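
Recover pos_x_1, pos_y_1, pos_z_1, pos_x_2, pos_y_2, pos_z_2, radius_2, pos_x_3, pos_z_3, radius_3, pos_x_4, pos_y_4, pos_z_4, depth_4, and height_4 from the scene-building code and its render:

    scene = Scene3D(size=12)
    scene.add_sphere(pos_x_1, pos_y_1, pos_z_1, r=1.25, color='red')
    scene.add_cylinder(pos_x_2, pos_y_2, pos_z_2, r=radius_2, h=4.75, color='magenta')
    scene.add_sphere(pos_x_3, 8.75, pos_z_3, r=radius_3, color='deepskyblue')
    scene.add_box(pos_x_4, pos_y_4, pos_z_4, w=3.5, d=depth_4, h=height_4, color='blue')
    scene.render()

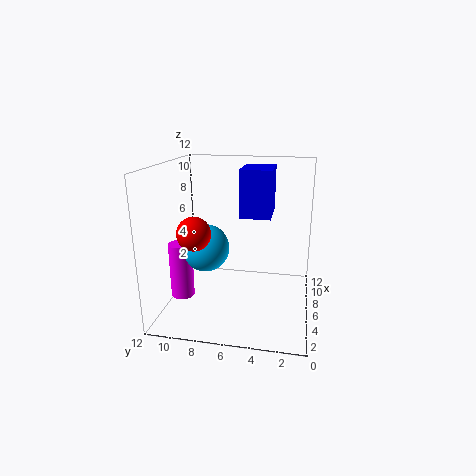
pos_x_1 = 2.25
pos_y_1 = 8.5
pos_z_1 = 7.5
pos_x_2 = 5
pos_y_2 = 10.75
pos_z_2 = 0.75
radius_2 = 1
pos_x_3 = 5.75
pos_z_3 = 5
radius_3 = 2
pos_x_4 = 5
pos_y_4 = 3.25
pos_z_4 = 8
depth_4 = 2.5
height_4 = 3.75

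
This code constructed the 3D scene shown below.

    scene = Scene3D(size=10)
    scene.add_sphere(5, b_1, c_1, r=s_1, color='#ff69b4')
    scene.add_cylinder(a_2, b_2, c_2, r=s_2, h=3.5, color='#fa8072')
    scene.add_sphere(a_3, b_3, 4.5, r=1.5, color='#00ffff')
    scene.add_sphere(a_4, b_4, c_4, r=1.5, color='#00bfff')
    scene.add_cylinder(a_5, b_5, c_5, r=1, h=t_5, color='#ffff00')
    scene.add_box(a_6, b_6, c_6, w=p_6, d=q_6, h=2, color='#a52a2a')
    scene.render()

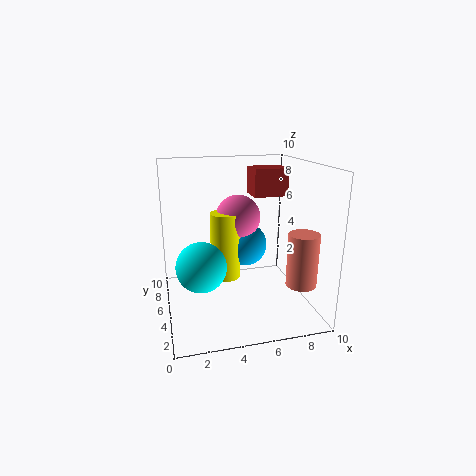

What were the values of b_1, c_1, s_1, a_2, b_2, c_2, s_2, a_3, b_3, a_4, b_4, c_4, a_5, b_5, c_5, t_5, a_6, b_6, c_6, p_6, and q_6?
b_1 = 5, c_1 = 6.5, s_1 = 1.5, a_2 = 8.5, b_2 = 2, c_2 = 2.5, s_2 = 1, a_3 = 2, b_3 = 2, a_4 = 5.5, b_4 = 5, c_4 = 4.5, a_5 = 4, b_5 = 4.5, c_5 = 2.5, t_5 = 4.5, a_6 = 6.5, b_6 = 6, c_6 = 7.5, p_6 = 2.5, q_6 = 2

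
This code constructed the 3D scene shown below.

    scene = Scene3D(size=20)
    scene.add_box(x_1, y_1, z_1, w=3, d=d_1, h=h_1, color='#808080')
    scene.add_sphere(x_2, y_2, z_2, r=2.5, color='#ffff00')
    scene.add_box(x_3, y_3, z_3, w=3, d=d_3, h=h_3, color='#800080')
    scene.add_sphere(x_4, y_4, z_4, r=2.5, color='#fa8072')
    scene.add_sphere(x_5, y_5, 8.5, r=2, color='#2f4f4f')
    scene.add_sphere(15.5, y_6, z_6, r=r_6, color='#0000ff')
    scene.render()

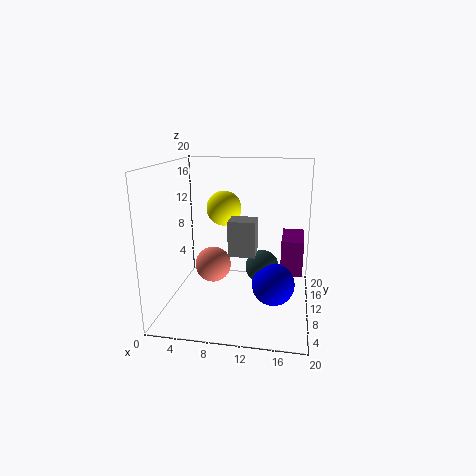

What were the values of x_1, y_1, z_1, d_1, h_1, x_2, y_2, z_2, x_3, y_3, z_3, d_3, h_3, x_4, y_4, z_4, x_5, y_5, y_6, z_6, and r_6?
x_1 = 10.5; y_1 = 1; z_1 = 11; d_1 = 2.5; h_1 = 4; x_2 = 7.5; y_2 = 12.5; z_2 = 13.5; x_3 = 16; y_3 = 9.5; z_3 = 5; d_3 = 6; h_3 = 5; x_4 = 6.5; y_4 = 9.5; z_4 = 6; x_5 = 14; y_5 = 4.5; y_6 = 3; z_6 = 7; r_6 = 2.5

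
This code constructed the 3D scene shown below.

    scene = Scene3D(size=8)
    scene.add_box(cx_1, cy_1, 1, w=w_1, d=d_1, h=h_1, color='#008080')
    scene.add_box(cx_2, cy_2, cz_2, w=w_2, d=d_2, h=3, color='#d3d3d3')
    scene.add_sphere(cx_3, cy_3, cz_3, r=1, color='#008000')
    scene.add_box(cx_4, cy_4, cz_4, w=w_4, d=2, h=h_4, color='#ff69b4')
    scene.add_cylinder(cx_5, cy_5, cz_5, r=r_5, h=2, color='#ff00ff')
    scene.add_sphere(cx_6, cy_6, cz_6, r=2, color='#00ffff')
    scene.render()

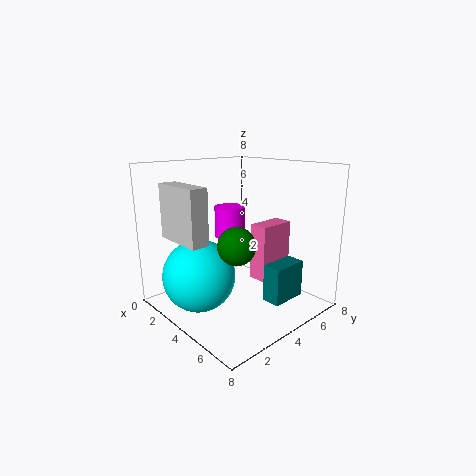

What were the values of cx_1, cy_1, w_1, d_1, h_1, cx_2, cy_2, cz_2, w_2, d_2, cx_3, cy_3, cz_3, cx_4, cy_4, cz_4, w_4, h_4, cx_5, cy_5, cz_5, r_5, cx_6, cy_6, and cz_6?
cx_1 = 6
cy_1 = 4
w_1 = 1
d_1 = 2
h_1 = 2
cx_2 = 1
cy_2 = 1
cz_2 = 4
w_2 = 3
d_2 = 1
cx_3 = 5
cy_3 = 3
cz_3 = 4
cx_4 = 5
cy_4 = 4
cz_4 = 2
w_4 = 1
h_4 = 3
cx_5 = 1
cy_5 = 6
cz_5 = 3
r_5 = 1
cx_6 = 3
cy_6 = 2
cz_6 = 2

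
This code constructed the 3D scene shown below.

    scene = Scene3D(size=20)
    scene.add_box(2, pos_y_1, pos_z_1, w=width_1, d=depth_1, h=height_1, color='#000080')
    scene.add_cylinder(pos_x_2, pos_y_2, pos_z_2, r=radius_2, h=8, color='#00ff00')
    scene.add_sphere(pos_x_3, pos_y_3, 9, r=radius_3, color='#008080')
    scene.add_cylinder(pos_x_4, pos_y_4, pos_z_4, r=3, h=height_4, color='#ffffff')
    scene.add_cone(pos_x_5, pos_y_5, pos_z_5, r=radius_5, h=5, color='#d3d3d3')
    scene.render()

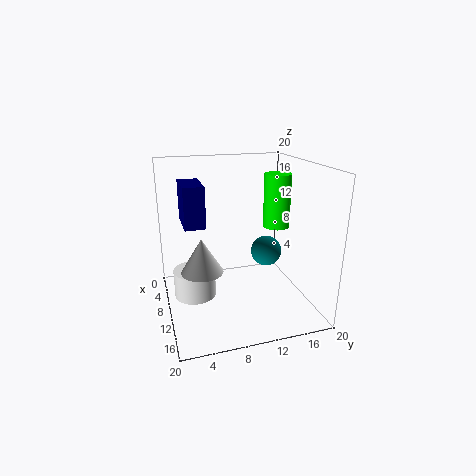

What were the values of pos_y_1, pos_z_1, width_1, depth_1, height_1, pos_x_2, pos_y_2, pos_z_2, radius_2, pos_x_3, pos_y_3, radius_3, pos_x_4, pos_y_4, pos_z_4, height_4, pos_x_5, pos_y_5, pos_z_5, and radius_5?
pos_y_1 = 3, pos_z_1 = 11, width_1 = 6, depth_1 = 3, height_1 = 6, pos_x_2 = 7, pos_y_2 = 17, pos_z_2 = 10, radius_2 = 2, pos_x_3 = 13, pos_y_3 = 13, radius_3 = 2, pos_x_4 = 8, pos_y_4 = 4, pos_z_4 = 1, height_4 = 4, pos_x_5 = 9, pos_y_5 = 5, pos_z_5 = 5, radius_5 = 3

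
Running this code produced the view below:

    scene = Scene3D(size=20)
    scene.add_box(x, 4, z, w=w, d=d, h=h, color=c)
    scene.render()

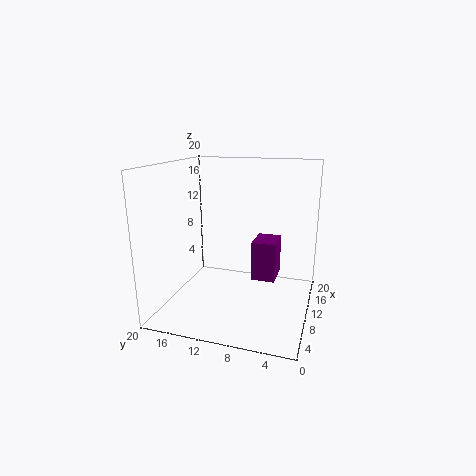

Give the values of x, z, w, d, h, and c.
x = 6; z = 6; w = 4; d = 3; h = 5; c = 'purple'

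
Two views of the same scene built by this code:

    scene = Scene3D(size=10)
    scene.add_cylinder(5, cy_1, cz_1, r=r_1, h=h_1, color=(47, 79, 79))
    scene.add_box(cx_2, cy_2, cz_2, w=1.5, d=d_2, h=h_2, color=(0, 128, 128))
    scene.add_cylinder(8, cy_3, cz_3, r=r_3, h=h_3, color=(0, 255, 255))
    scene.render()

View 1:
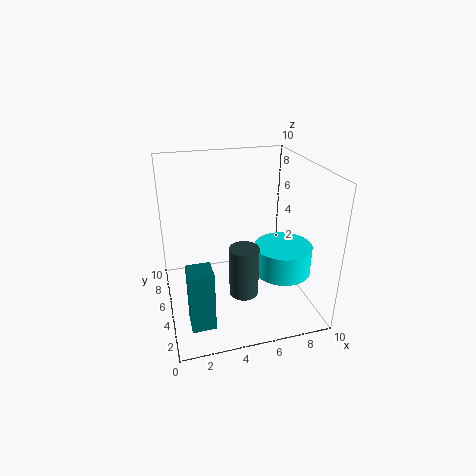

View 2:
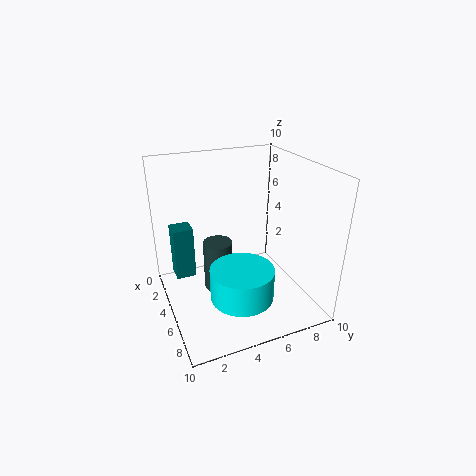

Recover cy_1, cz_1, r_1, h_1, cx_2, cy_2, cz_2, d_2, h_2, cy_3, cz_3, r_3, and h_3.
cy_1 = 3.5
cz_1 = 1.5
r_1 = 1
h_1 = 3.5
cx_2 = 1
cy_2 = 1
cz_2 = 1
d_2 = 1.5
h_2 = 4
cy_3 = 4
cz_3 = 2.5
r_3 = 2
h_3 = 2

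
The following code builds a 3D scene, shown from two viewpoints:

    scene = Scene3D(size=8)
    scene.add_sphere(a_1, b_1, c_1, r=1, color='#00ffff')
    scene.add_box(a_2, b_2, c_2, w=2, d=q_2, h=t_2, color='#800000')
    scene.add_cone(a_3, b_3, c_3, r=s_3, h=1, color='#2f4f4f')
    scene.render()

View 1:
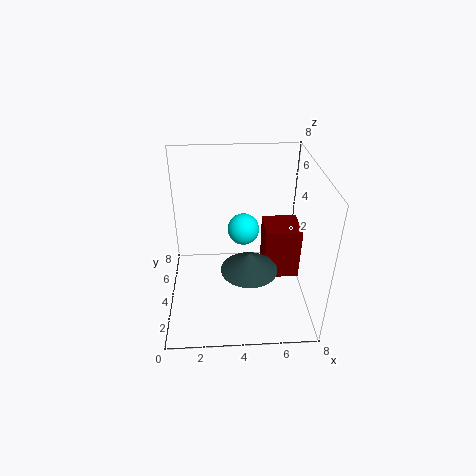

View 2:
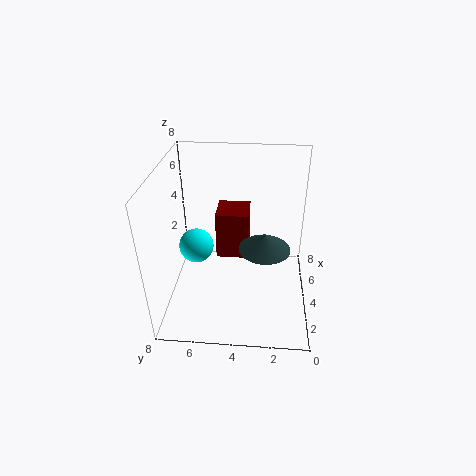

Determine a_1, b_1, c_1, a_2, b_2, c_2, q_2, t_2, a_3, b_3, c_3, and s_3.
a_1 = 4.5
b_1 = 6.5
c_1 = 3
a_2 = 5.5
b_2 = 3.5
c_2 = 1.5
q_2 = 2
t_2 = 3
a_3 = 4.5
b_3 = 2.5
c_3 = 3
s_3 = 1.5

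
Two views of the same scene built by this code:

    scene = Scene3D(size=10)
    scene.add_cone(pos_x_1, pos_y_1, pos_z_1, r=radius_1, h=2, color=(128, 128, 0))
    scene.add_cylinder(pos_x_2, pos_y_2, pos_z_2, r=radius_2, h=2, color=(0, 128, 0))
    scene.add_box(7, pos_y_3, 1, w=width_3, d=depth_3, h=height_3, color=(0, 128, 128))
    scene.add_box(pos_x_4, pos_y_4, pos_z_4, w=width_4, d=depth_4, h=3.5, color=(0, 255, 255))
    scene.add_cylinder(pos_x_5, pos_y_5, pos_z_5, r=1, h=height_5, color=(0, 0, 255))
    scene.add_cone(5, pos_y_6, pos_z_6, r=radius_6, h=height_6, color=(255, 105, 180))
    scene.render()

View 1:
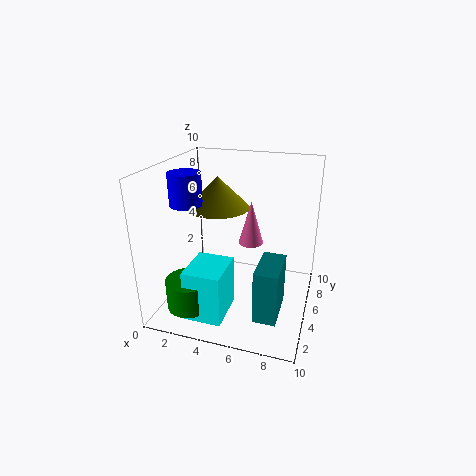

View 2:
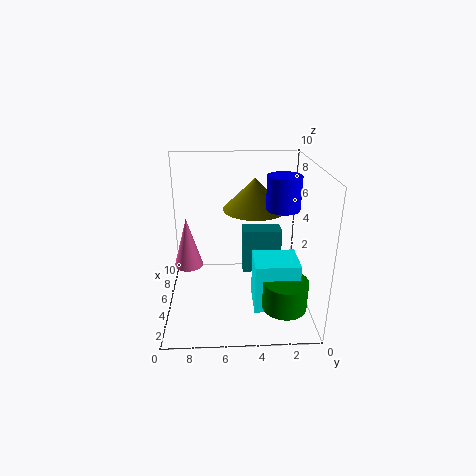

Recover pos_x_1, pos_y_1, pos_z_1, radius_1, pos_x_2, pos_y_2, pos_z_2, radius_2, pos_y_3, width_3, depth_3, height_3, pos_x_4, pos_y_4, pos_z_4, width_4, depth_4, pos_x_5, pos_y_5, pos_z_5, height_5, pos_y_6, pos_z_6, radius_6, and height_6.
pos_x_1 = 4
pos_y_1 = 4
pos_z_1 = 7.5
radius_1 = 2
pos_x_2 = 2.5
pos_y_2 = 2
pos_z_2 = 1
radius_2 = 1.5
pos_y_3 = 1.5
width_3 = 1.5
depth_3 = 3
height_3 = 3.5
pos_x_4 = 2.5
pos_y_4 = 1
pos_z_4 = 0.5
width_4 = 2.5
depth_4 = 3
pos_x_5 = 2.5
pos_y_5 = 2.5
pos_z_5 = 8
height_5 = 2
pos_y_6 = 8.5
pos_z_6 = 3
radius_6 = 1
height_6 = 3.5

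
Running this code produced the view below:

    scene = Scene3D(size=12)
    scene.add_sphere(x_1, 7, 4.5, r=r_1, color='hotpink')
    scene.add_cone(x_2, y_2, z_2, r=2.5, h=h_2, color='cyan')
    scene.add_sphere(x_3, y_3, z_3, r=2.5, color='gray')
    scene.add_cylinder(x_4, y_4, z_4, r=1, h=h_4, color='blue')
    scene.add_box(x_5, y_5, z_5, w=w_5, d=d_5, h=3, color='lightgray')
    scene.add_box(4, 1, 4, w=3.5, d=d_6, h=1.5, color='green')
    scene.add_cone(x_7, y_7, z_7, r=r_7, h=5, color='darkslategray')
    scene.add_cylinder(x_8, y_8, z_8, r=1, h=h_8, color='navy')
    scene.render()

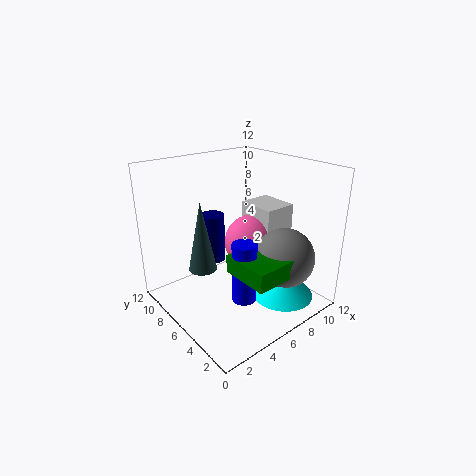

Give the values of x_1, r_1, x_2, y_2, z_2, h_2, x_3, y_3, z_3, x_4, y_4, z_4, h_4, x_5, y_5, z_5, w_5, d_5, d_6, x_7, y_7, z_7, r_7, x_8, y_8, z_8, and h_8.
x_1 = 8.5; r_1 = 2.5; x_2 = 8; y_2 = 2.5; z_2 = 1.5; h_2 = 2.5; x_3 = 8.5; y_3 = 3; z_3 = 4.5; x_4 = 5; y_4 = 4; z_4 = 1.5; h_4 = 5; x_5 = 8.5; y_5 = 5; z_5 = 5; w_5 = 3; d_5 = 3.5; d_6 = 4; x_7 = 1.5; y_7 = 4.5; z_7 = 5.5; r_7 = 1; x_8 = 4.5; y_8 = 7.5; z_8 = 4; h_8 = 4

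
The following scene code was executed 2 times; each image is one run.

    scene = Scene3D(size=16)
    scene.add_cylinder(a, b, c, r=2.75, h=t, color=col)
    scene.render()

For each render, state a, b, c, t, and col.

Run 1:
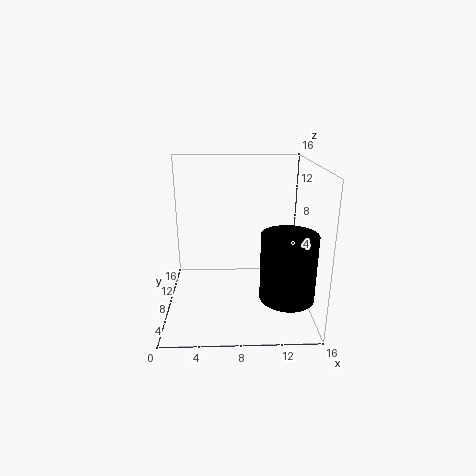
a = 12.75, b = 3, c = 3.5, t = 6.75, col = 'black'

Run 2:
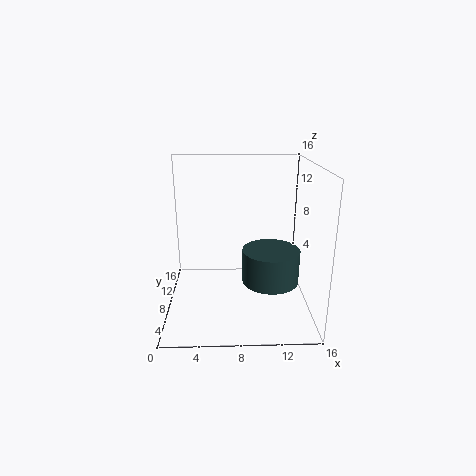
a = 11, b = 3, c = 5.5, t = 3.25, col = 'darkslategray'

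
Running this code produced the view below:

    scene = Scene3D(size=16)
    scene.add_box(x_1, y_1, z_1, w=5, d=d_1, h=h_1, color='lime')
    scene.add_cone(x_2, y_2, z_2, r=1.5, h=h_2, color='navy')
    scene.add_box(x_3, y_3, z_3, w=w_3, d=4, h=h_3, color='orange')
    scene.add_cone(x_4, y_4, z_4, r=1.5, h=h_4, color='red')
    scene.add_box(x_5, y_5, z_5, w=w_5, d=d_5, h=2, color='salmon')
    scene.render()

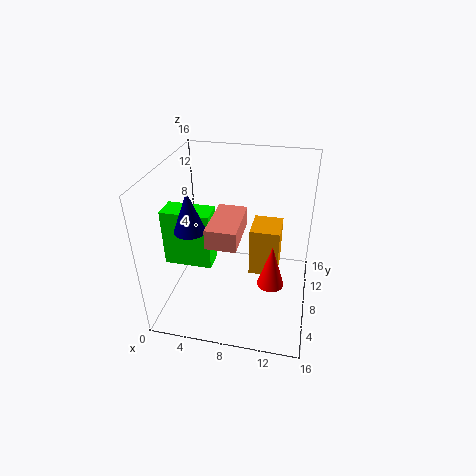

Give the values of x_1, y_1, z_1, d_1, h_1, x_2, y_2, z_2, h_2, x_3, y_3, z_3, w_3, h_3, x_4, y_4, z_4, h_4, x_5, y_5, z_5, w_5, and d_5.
x_1 = 1
y_1 = 4
z_1 = 6.5
d_1 = 2.5
h_1 = 6
x_2 = 4.5
y_2 = 3
z_2 = 11.5
h_2 = 4
x_3 = 9
y_3 = 9.5
z_3 = 2
w_3 = 3.5
h_3 = 6
x_4 = 12
y_4 = 7
z_4 = 3
h_4 = 5
x_5 = 6
y_5 = 2.5
z_5 = 10
w_5 = 3
d_5 = 5.5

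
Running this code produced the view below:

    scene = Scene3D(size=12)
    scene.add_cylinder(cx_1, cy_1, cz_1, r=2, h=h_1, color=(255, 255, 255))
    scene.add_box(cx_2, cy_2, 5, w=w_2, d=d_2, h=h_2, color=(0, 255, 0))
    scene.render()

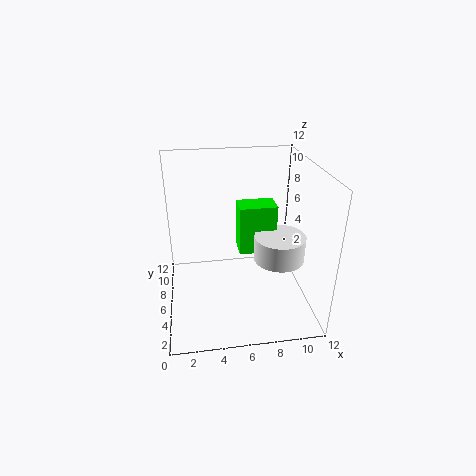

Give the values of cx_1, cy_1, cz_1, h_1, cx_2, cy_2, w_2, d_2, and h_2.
cx_1 = 9, cy_1 = 4, cz_1 = 5, h_1 = 2, cx_2 = 6, cy_2 = 5, w_2 = 3, d_2 = 2, h_2 = 4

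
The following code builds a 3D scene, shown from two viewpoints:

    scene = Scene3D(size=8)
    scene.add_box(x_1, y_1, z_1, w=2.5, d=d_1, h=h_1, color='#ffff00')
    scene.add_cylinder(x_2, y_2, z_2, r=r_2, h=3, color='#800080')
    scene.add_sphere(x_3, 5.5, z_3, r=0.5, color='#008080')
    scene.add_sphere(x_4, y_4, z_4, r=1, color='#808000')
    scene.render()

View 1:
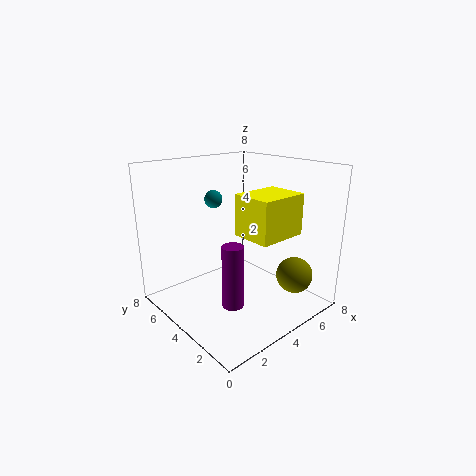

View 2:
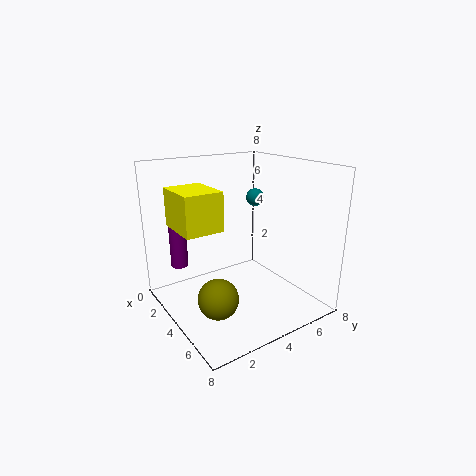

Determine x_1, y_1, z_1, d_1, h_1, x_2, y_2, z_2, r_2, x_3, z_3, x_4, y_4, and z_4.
x_1 = 2.5, y_1 = 0.5, z_1 = 5, d_1 = 2, h_1 = 2, x_2 = 1.5, y_2 = 1.5, z_2 = 2, r_2 = 0.5, x_3 = 3.5, z_3 = 6, x_4 = 6, y_4 = 1.5, z_4 = 2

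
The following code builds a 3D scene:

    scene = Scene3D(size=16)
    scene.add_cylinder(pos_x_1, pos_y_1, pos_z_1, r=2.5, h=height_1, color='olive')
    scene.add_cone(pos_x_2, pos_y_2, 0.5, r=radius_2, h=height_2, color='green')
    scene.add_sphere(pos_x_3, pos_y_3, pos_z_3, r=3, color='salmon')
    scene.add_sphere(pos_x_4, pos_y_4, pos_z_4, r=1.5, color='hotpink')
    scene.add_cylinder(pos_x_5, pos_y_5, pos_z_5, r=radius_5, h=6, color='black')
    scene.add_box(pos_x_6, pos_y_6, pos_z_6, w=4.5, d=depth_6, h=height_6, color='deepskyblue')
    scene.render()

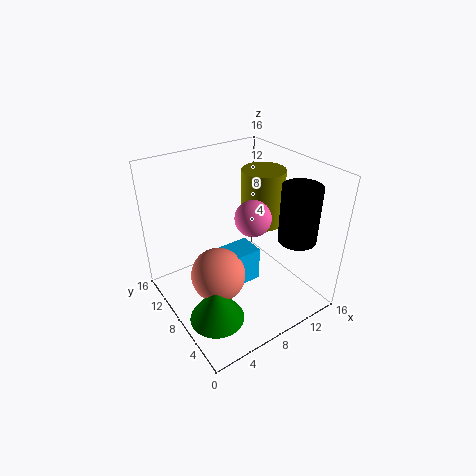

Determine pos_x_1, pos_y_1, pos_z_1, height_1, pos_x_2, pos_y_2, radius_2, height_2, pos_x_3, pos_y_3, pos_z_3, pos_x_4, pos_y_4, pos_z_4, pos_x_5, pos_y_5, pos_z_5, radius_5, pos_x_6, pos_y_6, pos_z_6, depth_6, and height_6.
pos_x_1 = 12.5
pos_y_1 = 9.5
pos_z_1 = 8
height_1 = 6.5
pos_x_2 = 3.5
pos_y_2 = 5.5
radius_2 = 3
height_2 = 4.5
pos_x_3 = 5
pos_y_3 = 7.5
pos_z_3 = 4.5
pos_x_4 = 5
pos_y_4 = 1.5
pos_z_4 = 14.5
pos_x_5 = 12
pos_y_5 = 3
pos_z_5 = 9
radius_5 = 2
pos_x_6 = 5.5
pos_y_6 = 6.5
pos_z_6 = 2.5
depth_6 = 3
height_6 = 4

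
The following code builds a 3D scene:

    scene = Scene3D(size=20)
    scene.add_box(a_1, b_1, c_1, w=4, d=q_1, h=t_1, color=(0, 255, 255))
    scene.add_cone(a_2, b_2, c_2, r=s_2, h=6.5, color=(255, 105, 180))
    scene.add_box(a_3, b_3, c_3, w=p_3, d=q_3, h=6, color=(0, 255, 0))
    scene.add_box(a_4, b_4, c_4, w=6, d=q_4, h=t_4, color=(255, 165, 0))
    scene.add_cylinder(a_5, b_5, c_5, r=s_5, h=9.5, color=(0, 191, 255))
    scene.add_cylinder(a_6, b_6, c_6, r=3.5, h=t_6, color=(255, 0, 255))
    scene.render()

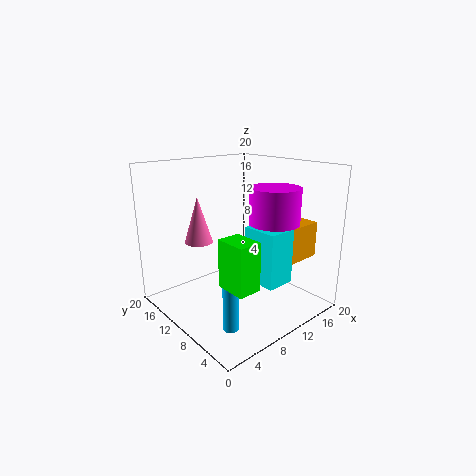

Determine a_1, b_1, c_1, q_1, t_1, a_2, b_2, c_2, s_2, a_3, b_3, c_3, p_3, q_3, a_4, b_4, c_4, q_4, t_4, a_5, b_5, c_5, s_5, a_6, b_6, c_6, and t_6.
a_1 = 10; b_1 = 3.5; c_1 = 4.5; q_1 = 5; t_1 = 7.5; a_2 = 6.5; b_2 = 14.5; c_2 = 9; s_2 = 2; a_3 = 3.5; b_3 = 2; c_3 = 6.5; p_3 = 3; q_3 = 4; a_4 = 13; b_4 = 3.5; c_4 = 7; q_4 = 4; t_4 = 5; a_5 = 4.5; b_5 = 5; c_5 = 0.5; s_5 = 1; a_6 = 14; b_6 = 7; c_6 = 7.5; t_6 = 9.5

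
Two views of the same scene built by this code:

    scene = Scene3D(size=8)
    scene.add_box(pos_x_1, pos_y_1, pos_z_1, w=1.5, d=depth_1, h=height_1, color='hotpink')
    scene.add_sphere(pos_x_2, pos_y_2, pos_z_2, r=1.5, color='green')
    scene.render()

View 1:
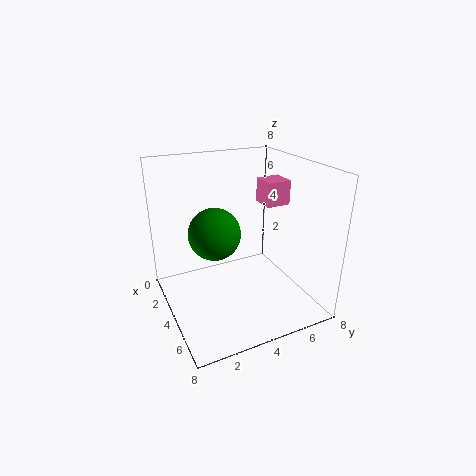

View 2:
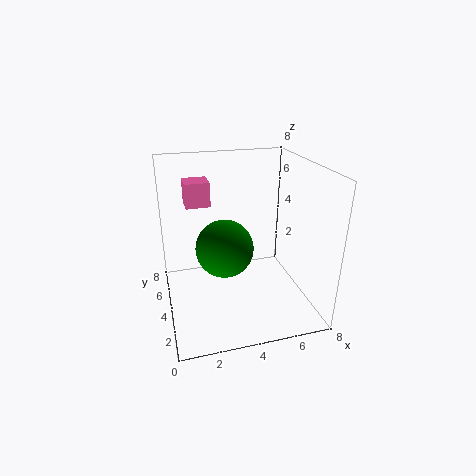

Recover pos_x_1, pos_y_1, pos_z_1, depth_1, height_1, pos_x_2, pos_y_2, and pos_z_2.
pos_x_1 = 1.5
pos_y_1 = 6.5
pos_z_1 = 5
depth_1 = 1.5
height_1 = 1.5
pos_x_2 = 3
pos_y_2 = 3
pos_z_2 = 4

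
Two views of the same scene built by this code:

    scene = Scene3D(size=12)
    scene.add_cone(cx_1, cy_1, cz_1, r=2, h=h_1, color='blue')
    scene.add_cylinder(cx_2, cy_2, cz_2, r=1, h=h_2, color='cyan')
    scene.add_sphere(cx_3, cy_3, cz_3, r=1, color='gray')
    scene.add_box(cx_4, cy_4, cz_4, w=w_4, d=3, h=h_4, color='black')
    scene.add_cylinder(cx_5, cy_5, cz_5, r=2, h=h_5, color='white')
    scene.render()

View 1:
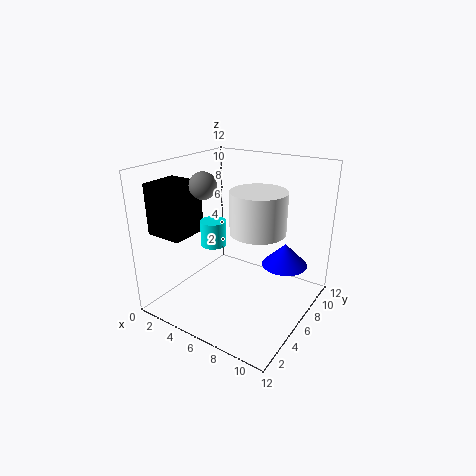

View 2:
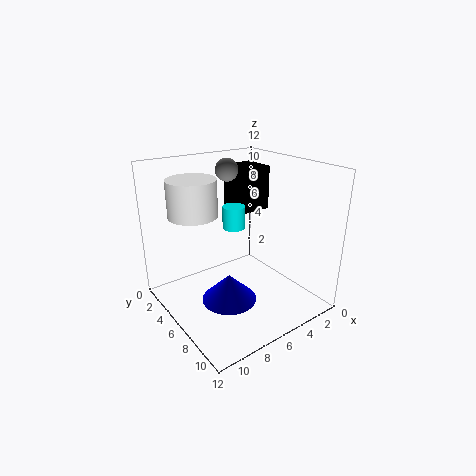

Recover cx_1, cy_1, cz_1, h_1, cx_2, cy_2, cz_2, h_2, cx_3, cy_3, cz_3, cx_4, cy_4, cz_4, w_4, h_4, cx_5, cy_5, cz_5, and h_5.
cx_1 = 9; cy_1 = 9; cz_1 = 3; h_1 = 2; cx_2 = 5; cy_2 = 4; cz_2 = 6; h_2 = 2; cx_3 = 5; cy_3 = 3; cz_3 = 11; cx_4 = 1; cy_4 = 1; cz_4 = 7; w_4 = 3; h_4 = 4; cx_5 = 9; cy_5 = 4; cz_5 = 8; h_5 = 3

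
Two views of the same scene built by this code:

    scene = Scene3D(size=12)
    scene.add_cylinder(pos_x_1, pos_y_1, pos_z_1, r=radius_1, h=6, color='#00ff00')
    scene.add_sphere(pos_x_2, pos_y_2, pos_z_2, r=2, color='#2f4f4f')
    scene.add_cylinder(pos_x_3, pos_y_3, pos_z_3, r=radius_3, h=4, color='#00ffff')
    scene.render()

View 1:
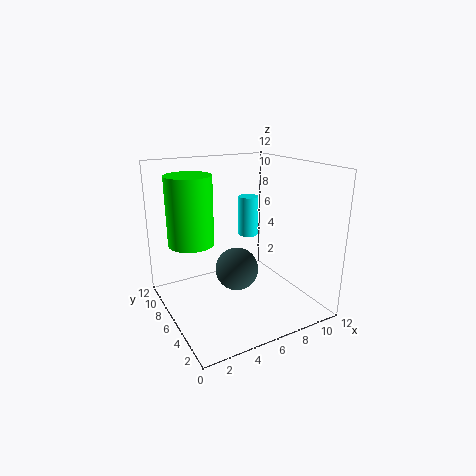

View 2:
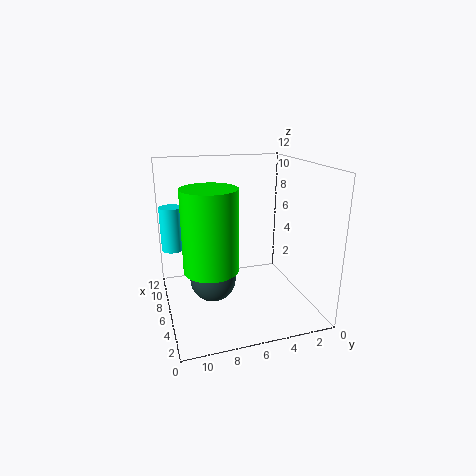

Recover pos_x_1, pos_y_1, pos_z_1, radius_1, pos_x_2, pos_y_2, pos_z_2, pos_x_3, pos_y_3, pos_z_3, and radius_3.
pos_x_1 = 3, pos_y_1 = 9, pos_z_1 = 5, radius_1 = 2, pos_x_2 = 7, pos_y_2 = 8, pos_z_2 = 2, pos_x_3 = 10, pos_y_3 = 11, pos_z_3 = 4, radius_3 = 1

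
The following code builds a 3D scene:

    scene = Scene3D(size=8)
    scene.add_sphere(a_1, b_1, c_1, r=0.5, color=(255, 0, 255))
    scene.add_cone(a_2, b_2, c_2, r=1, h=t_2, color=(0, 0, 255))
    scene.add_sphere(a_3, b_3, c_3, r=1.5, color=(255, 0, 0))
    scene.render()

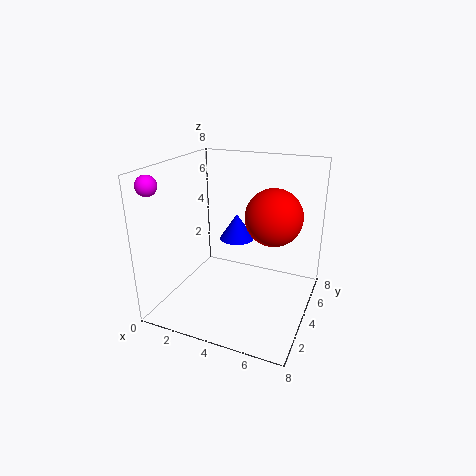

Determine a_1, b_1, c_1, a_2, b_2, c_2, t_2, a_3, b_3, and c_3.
a_1 = 1
b_1 = 0.5
c_1 = 7.5
a_2 = 3.5
b_2 = 5
c_2 = 3.5
t_2 = 1.5
a_3 = 6
b_3 = 4
c_3 = 5.5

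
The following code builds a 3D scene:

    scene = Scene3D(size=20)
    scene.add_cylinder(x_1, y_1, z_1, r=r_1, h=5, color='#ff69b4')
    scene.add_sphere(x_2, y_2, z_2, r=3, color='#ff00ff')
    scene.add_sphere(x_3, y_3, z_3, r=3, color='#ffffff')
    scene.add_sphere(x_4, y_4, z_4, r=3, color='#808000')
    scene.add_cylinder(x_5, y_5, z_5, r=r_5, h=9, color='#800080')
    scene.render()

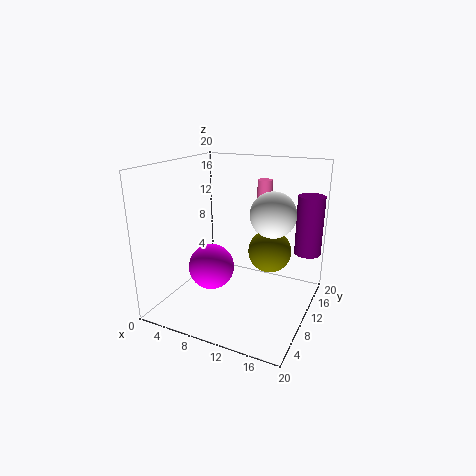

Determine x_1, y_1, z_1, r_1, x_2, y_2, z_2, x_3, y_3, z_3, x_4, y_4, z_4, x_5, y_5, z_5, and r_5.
x_1 = 13, y_1 = 12, z_1 = 13, r_1 = 1, x_2 = 8, y_2 = 6, z_2 = 7, x_3 = 15, y_3 = 10, z_3 = 14, x_4 = 14, y_4 = 12, z_4 = 8, x_5 = 18, y_5 = 18, z_5 = 6, r_5 = 2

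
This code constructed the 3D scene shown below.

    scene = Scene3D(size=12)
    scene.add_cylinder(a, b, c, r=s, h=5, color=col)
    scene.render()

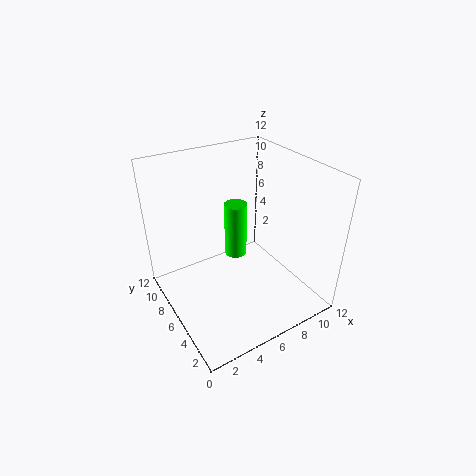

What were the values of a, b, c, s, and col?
a = 7
b = 8
c = 3
s = 1
col = 'lime'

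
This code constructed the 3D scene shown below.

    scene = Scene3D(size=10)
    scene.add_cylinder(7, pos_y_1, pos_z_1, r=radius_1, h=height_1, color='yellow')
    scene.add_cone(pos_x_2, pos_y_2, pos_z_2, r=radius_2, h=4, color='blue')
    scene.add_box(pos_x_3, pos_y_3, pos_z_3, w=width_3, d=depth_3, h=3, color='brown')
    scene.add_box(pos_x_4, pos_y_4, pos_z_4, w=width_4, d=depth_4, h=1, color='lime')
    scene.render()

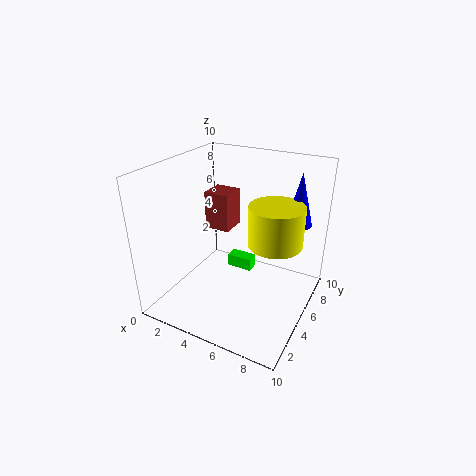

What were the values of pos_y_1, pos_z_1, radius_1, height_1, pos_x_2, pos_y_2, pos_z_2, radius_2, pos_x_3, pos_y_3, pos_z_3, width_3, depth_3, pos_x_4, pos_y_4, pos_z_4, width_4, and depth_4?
pos_y_1 = 7
pos_z_1 = 4
radius_1 = 2
height_1 = 3
pos_x_2 = 8
pos_y_2 = 9
pos_z_2 = 5
radius_2 = 1
pos_x_3 = 1
pos_y_3 = 7
pos_z_3 = 4
width_3 = 2
depth_3 = 2
pos_x_4 = 3
pos_y_4 = 7
pos_z_4 = 1
width_4 = 2
depth_4 = 1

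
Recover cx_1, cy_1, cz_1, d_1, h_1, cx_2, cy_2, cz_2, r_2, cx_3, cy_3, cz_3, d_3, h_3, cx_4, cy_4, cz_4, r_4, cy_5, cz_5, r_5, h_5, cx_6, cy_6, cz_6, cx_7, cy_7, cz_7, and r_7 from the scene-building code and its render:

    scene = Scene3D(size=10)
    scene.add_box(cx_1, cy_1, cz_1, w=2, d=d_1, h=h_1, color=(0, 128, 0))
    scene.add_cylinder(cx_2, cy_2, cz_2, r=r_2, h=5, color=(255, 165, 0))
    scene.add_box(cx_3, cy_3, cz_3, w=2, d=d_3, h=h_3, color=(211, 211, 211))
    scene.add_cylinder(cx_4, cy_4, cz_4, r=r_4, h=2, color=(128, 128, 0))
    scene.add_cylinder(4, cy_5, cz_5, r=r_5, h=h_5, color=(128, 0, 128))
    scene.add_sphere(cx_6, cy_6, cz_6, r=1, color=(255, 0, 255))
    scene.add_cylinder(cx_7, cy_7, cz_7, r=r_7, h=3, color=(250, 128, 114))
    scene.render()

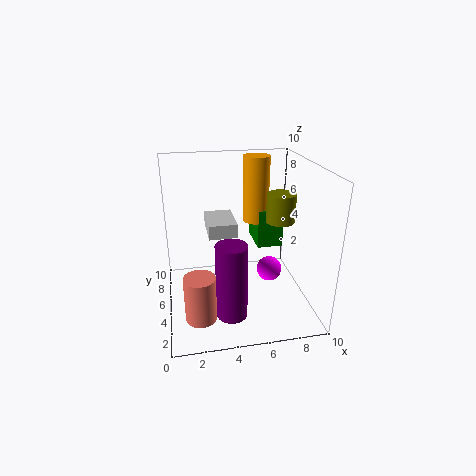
cx_1 = 7; cy_1 = 7; cz_1 = 3; d_1 = 3; h_1 = 3; cx_2 = 7; cy_2 = 8; cz_2 = 5; r_2 = 1; cx_3 = 3; cy_3 = 5; cz_3 = 5; d_3 = 3; h_3 = 1; cx_4 = 8; cy_4 = 5; cz_4 = 6; r_4 = 1; cy_5 = 2; cz_5 = 1; r_5 = 1; h_5 = 5; cx_6 = 8; cy_6 = 7; cz_6 = 1; cx_7 = 2; cy_7 = 2; cz_7 = 1; r_7 = 1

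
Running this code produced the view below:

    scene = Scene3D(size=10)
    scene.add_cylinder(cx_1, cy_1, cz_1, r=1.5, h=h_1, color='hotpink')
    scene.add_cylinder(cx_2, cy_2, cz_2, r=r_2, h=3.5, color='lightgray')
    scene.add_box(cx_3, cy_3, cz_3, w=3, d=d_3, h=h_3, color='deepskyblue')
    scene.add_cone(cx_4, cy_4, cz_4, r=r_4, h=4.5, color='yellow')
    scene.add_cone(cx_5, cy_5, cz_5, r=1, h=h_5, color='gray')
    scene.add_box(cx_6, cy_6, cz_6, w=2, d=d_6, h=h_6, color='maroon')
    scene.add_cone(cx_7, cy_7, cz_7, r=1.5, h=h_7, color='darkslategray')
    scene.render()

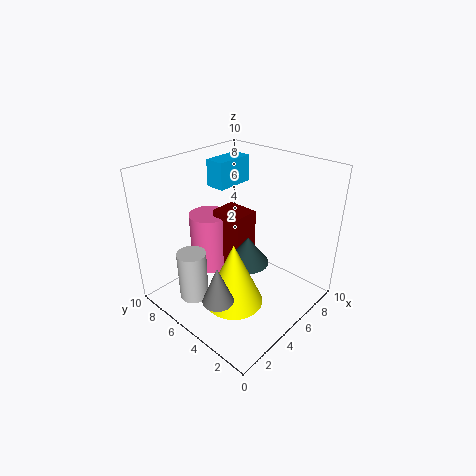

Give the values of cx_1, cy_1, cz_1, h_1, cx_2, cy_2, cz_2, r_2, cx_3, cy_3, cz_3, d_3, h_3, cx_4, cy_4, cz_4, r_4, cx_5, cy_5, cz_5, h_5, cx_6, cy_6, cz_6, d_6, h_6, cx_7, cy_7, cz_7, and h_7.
cx_1 = 5.5, cy_1 = 8.5, cz_1 = 1, h_1 = 4.5, cx_2 = 2, cy_2 = 6.5, cz_2 = 1, r_2 = 1, cx_3 = 6, cy_3 = 7.5, cz_3 = 7.5, d_3 = 1.5, h_3 = 2, cx_4 = 3.5, cy_4 = 4, cz_4 = 1, r_4 = 2, cx_5 = 1.5, cy_5 = 3.5, cz_5 = 2.5, h_5 = 2.5, cx_6 = 5.5, cy_6 = 5.5, cz_6 = 1.5, d_6 = 2.5, h_6 = 4.5, cx_7 = 5.5, cy_7 = 4.5, cz_7 = 3, h_7 = 2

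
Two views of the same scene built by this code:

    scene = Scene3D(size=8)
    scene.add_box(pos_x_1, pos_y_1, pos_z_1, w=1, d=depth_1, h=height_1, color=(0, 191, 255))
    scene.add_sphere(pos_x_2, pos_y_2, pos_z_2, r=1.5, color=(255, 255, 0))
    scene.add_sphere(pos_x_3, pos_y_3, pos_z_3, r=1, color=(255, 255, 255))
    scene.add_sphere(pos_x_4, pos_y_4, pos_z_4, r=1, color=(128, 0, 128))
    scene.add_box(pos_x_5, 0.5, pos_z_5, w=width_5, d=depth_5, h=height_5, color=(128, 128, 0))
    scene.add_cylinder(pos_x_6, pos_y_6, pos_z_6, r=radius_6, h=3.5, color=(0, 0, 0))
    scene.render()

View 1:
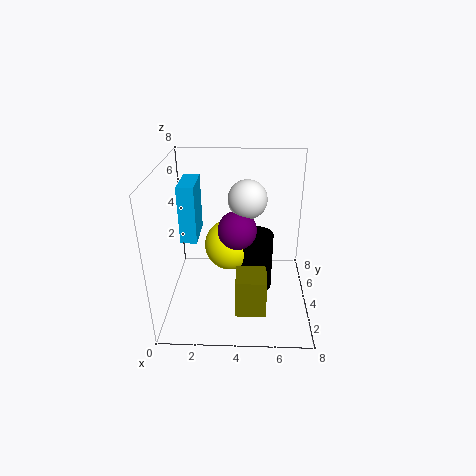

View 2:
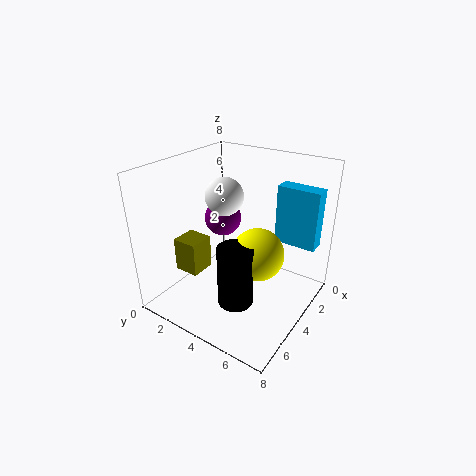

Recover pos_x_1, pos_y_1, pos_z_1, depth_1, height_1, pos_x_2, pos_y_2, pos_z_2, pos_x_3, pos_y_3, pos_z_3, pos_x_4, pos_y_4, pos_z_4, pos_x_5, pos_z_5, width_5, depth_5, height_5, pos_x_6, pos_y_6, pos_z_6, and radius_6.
pos_x_1 = 0.5; pos_y_1 = 5; pos_z_1 = 3; depth_1 = 2.5; height_1 = 3.5; pos_x_2 = 3.5; pos_y_2 = 5; pos_z_2 = 3; pos_x_3 = 4.5; pos_y_3 = 3.5; pos_z_3 = 6.5; pos_x_4 = 4; pos_y_4 = 3; pos_z_4 = 5; pos_x_5 = 4; pos_z_5 = 1.5; width_5 = 1.5; depth_5 = 1.5; height_5 = 2; pos_x_6 = 5; pos_y_6 = 4.5; pos_z_6 = 0.5; radius_6 = 1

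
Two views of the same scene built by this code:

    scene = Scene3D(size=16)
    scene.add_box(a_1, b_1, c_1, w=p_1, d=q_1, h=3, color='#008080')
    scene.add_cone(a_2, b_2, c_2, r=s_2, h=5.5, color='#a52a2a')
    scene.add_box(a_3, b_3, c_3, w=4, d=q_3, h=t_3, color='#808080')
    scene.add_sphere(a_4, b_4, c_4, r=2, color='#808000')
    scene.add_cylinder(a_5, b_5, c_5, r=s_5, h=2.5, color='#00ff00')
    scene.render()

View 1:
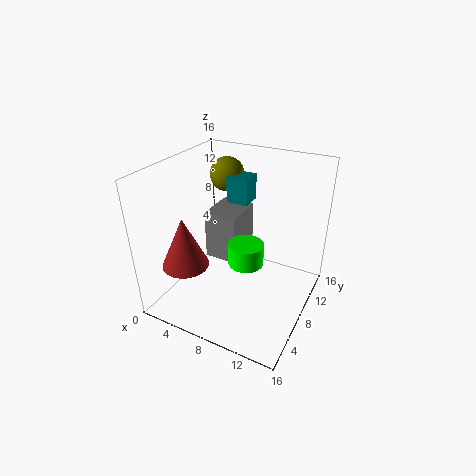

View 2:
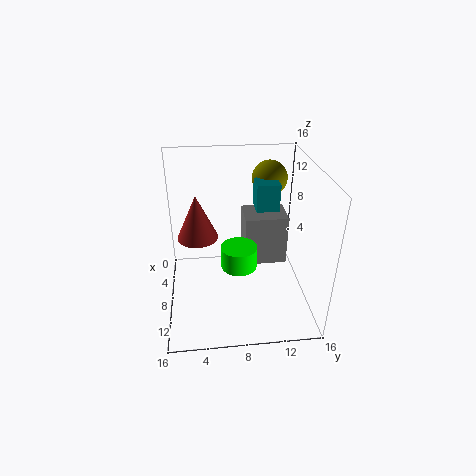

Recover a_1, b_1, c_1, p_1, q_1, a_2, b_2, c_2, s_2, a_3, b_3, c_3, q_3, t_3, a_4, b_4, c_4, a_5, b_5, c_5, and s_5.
a_1 = 5.5; b_1 = 10; c_1 = 11; p_1 = 2.5; q_1 = 2.5; a_2 = 4; b_2 = 3.5; c_2 = 6; s_2 = 2.5; a_3 = 3; b_3 = 9; c_3 = 3.5; q_3 = 5; t_3 = 6; a_4 = 4.5; b_4 = 12; c_4 = 13.5; a_5 = 9; b_5 = 8; c_5 = 5; s_5 = 2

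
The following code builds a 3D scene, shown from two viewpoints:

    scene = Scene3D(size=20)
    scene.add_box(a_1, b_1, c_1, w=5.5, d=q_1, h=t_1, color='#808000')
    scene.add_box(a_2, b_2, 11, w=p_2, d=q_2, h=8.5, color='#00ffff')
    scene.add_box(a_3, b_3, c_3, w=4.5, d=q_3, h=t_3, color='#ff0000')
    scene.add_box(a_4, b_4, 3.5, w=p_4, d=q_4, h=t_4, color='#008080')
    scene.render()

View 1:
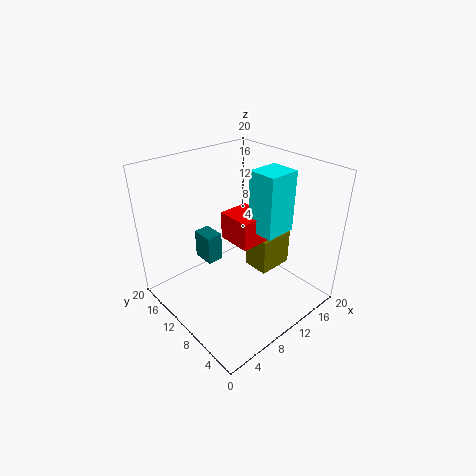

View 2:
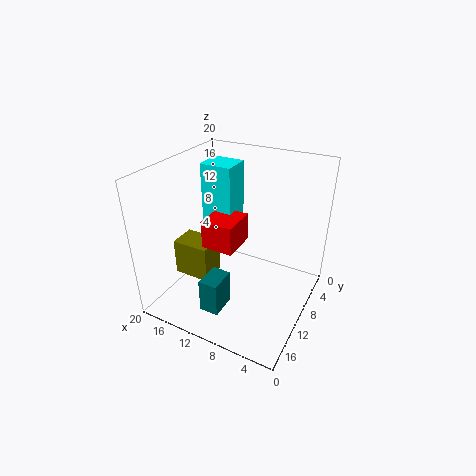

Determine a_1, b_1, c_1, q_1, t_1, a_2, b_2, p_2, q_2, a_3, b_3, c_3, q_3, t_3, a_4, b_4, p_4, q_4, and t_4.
a_1 = 14, b_1 = 8.5, c_1 = 2.5, q_1 = 4, t_1 = 5.5, a_2 = 11.5, b_2 = 5.5, p_2 = 4.5, q_2 = 4, a_3 = 9.5, b_3 = 8, c_3 = 9, q_3 = 5, t_3 = 4, a_4 = 8.5, b_4 = 15, p_4 = 2.5, q_4 = 3.5, t_4 = 4.5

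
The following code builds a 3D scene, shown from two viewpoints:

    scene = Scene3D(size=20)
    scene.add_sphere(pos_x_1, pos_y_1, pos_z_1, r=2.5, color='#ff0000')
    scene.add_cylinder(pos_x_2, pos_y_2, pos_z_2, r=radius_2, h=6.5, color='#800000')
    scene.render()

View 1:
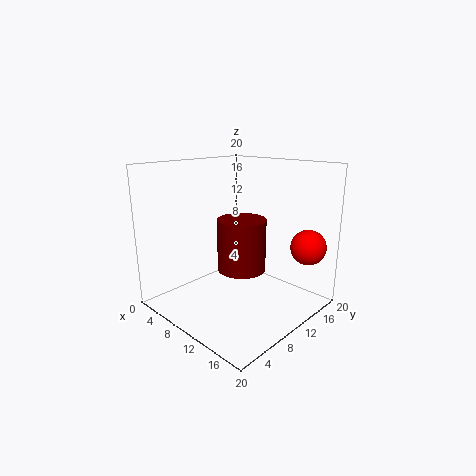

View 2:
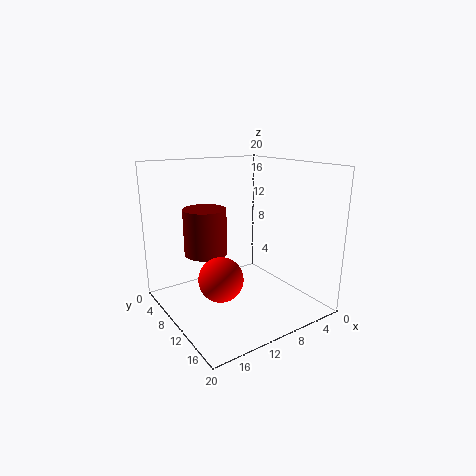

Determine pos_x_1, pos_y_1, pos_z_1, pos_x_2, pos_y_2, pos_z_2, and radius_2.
pos_x_1 = 17; pos_y_1 = 17; pos_z_1 = 8.5; pos_x_2 = 13.5; pos_y_2 = 7; pos_z_2 = 7.5; radius_2 = 3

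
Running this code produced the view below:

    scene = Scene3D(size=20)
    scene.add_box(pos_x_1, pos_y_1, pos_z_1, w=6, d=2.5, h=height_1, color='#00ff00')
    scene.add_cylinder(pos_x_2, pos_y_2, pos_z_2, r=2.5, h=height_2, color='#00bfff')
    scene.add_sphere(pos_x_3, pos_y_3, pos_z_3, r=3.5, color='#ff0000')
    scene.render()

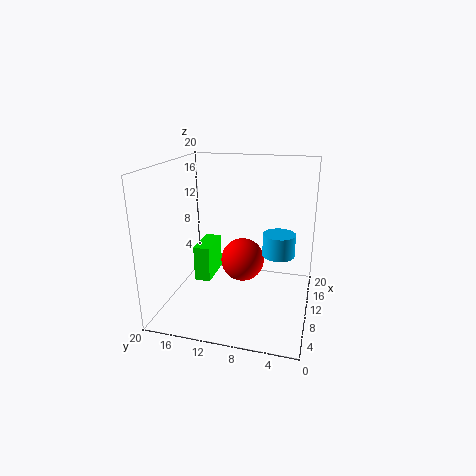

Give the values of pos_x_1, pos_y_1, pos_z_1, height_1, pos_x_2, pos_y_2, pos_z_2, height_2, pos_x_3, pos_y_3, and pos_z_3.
pos_x_1 = 11.5
pos_y_1 = 15
pos_z_1 = 1.5
height_1 = 5.5
pos_x_2 = 15.5
pos_y_2 = 5
pos_z_2 = 5.5
height_2 = 3.5
pos_x_3 = 16.5
pos_y_3 = 11
pos_z_3 = 3.5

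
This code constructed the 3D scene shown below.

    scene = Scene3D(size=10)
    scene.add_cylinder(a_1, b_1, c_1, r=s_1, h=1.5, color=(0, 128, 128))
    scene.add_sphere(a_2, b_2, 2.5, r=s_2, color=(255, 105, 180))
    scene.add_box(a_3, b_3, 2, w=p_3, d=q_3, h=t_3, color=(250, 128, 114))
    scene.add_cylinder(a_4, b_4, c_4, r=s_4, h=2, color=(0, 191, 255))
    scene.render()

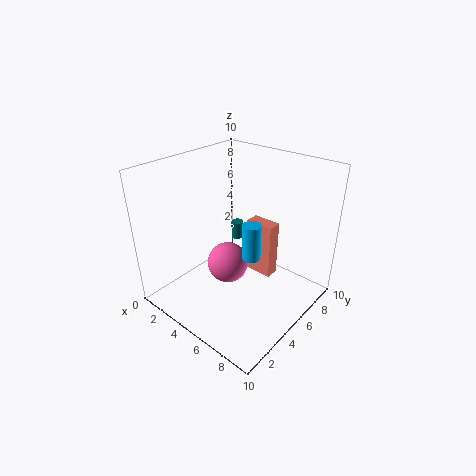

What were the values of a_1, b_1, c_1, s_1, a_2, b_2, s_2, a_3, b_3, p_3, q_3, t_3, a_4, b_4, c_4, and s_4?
a_1 = 1.5; b_1 = 9; c_1 = 2; s_1 = 0.5; a_2 = 4; b_2 = 5; s_2 = 1.5; a_3 = 5; b_3 = 6; p_3 = 2; q_3 = 1; t_3 = 4; a_4 = 8.5; b_4 = 2; c_4 = 6.5; s_4 = 0.5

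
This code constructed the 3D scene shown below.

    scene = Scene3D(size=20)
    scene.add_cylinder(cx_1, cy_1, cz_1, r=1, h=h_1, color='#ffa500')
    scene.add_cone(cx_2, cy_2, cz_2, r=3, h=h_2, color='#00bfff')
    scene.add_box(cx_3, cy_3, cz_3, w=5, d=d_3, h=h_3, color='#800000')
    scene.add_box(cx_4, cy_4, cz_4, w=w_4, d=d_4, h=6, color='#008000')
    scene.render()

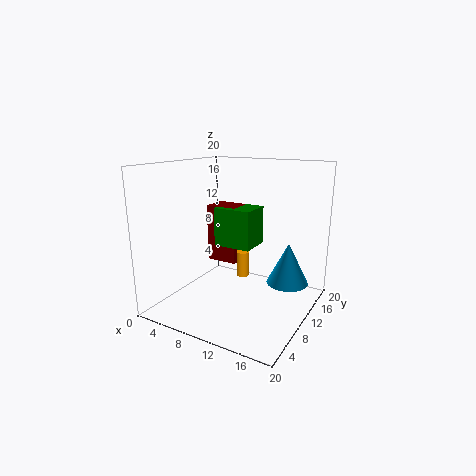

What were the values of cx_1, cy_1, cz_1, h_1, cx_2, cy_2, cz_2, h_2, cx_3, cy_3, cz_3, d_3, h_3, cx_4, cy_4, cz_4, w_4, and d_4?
cx_1 = 8, cy_1 = 15, cz_1 = 2, h_1 = 4, cx_2 = 16, cy_2 = 14, cz_2 = 3, h_2 = 6, cx_3 = 2, cy_3 = 14, cz_3 = 4, d_3 = 4, h_3 = 9, cx_4 = 4, cy_4 = 13, cz_4 = 7, w_4 = 6, d_4 = 5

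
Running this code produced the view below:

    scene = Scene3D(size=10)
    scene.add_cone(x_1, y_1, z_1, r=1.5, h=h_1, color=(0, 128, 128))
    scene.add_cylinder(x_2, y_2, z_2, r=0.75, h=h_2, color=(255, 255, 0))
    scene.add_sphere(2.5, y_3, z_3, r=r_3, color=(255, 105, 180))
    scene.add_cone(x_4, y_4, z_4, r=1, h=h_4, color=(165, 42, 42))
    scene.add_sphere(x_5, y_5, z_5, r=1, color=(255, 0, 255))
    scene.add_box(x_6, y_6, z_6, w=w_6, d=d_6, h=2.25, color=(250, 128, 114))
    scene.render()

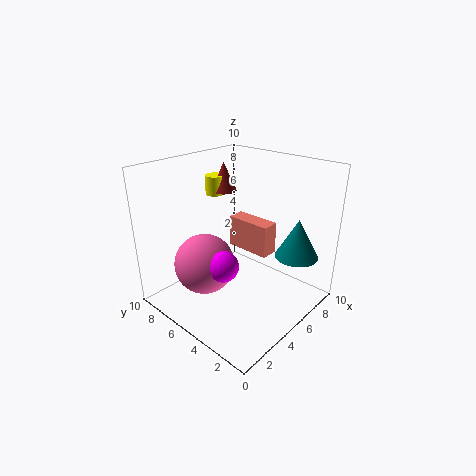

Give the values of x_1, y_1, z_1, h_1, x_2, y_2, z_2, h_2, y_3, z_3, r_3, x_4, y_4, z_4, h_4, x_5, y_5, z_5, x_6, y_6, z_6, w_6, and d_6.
x_1 = 7.5; y_1 = 1.75; z_1 = 3.75; h_1 = 2.75; x_2 = 7; y_2 = 9.25; z_2 = 6.75; h_2 = 1.5; y_3 = 5.75; z_3 = 3.75; r_3 = 2; x_4 = 7.5; y_4 = 8.75; z_4 = 7; h_4 = 2.25; x_5 = 2.5; y_5 = 4; z_5 = 4.25; x_6 = 5.75; y_6 = 3.25; z_6 = 3.75; w_6 = 1.25; d_6 = 3.25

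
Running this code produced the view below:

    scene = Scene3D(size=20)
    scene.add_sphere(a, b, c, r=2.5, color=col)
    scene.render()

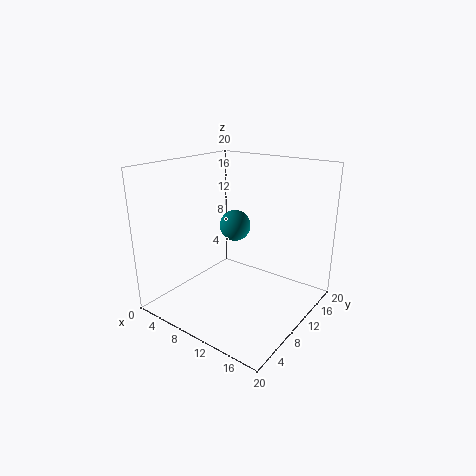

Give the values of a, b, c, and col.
a = 5
b = 16
c = 9
col = 'teal'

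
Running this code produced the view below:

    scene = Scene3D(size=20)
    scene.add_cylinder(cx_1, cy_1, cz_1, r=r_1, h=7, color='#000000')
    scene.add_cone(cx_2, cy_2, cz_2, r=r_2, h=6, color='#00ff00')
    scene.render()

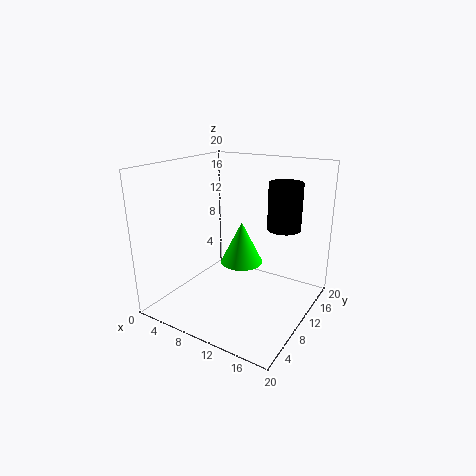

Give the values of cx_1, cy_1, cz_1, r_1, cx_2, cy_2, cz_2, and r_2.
cx_1 = 14, cy_1 = 16.5, cz_1 = 10, r_1 = 2.5, cx_2 = 10, cy_2 = 11, cz_2 = 6, r_2 = 3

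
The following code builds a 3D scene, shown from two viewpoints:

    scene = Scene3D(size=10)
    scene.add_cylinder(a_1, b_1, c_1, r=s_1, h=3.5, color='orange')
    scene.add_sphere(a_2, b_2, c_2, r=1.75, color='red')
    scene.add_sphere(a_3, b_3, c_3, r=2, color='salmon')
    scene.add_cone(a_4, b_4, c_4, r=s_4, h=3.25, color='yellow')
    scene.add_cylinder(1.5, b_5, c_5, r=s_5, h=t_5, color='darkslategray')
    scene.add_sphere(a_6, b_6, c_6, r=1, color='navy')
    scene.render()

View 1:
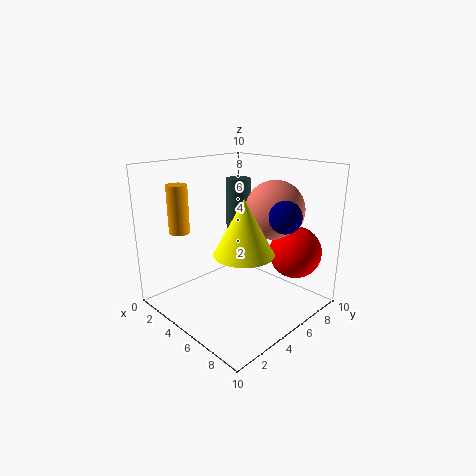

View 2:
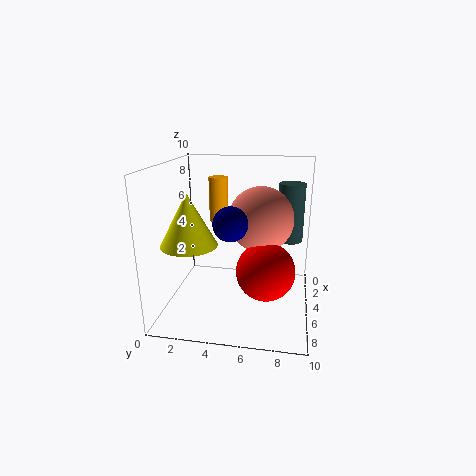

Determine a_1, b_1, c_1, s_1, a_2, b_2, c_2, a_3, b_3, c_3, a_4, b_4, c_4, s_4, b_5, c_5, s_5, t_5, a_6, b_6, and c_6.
a_1 = 1.25
b_1 = 2.75
c_1 = 5
s_1 = 0.75
a_2 = 8.25
b_2 = 7.25
c_2 = 4.25
a_3 = 6.75
b_3 = 6.75
c_3 = 7
a_4 = 8
b_4 = 2.5
c_4 = 5.5
s_4 = 1.75
b_5 = 8.5
c_5 = 3.75
s_5 = 1
t_5 = 4.5
a_6 = 8.75
b_6 = 5.25
c_6 = 7.25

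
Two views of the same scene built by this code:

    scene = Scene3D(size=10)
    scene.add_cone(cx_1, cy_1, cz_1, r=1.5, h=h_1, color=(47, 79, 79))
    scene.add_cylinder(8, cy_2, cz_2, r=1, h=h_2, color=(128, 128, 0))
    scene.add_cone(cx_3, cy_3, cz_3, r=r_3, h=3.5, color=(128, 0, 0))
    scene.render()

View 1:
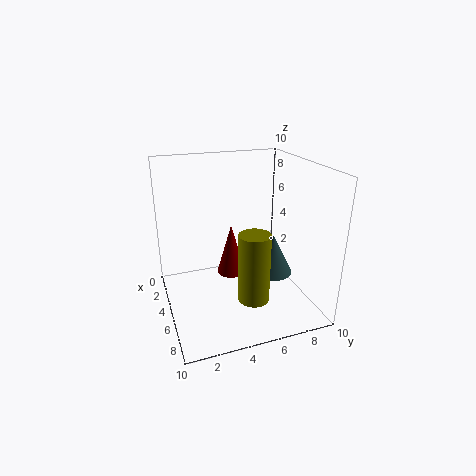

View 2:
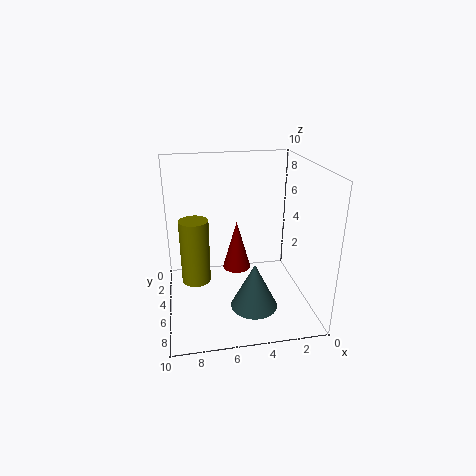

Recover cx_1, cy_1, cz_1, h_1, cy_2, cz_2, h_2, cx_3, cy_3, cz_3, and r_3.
cx_1 = 4.5
cy_1 = 8
cz_1 = 1.5
h_1 = 3
cy_2 = 5
cz_2 = 2
h_2 = 4.5
cx_3 = 5
cy_3 = 4.5
cz_3 = 2.5
r_3 = 1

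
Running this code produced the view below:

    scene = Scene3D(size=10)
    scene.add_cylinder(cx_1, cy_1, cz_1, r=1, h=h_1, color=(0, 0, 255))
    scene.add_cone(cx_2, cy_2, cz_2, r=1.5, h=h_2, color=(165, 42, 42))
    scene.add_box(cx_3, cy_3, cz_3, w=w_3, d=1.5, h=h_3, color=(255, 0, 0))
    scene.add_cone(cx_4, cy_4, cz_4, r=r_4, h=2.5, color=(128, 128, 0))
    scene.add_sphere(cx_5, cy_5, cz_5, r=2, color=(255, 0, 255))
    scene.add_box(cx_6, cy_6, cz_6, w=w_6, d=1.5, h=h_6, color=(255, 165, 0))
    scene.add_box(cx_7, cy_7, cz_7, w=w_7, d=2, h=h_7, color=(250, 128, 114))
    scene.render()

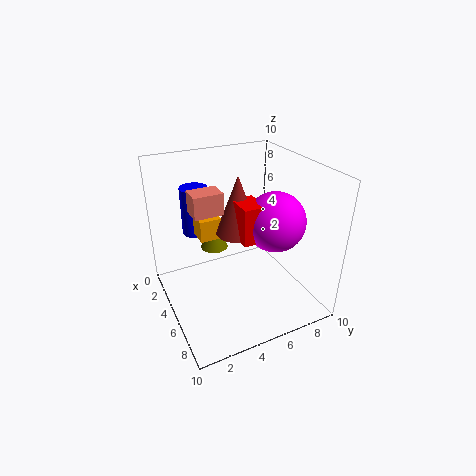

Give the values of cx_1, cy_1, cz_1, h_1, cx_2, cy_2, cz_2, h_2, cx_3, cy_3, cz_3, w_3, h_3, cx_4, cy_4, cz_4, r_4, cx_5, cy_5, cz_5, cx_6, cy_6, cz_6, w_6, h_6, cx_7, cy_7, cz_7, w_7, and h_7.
cx_1 = 2; cy_1 = 3; cz_1 = 4.5; h_1 = 3.5; cx_2 = 5; cy_2 = 5; cz_2 = 5.5; h_2 = 4; cx_3 = 5; cy_3 = 4.5; cz_3 = 5.5; w_3 = 2; h_3 = 2.5; cx_4 = 3; cy_4 = 4; cz_4 = 3.5; r_4 = 1; cx_5 = 6.5; cy_5 = 7; cz_5 = 6.5; cx_6 = 3; cy_6 = 2.5; cz_6 = 5; w_6 = 1.5; h_6 = 1.5; cx_7 = 3.5; cy_7 = 2; cz_7 = 7; w_7 = 1.5; h_7 = 1.5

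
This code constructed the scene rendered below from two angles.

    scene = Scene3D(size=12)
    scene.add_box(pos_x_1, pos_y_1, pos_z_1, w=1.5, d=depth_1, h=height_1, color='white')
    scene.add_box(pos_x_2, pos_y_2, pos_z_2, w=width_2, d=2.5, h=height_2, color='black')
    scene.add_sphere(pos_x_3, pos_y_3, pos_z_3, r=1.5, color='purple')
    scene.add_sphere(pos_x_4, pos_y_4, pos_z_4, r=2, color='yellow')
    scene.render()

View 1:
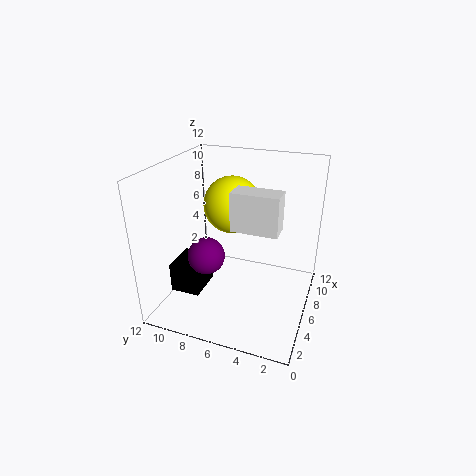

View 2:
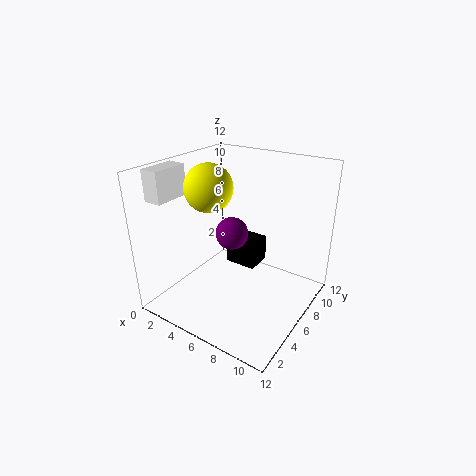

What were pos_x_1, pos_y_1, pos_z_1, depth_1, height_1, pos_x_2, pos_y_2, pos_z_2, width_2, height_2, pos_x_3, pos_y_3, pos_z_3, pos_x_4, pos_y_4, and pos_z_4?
pos_x_1 = 0.5, pos_y_1 = 1.5, pos_z_1 = 9.5, depth_1 = 3, height_1 = 2.5, pos_x_2 = 3, pos_y_2 = 8.5, pos_z_2 = 1.5, width_2 = 3, height_2 = 2.5, pos_x_3 = 4, pos_y_3 = 8, pos_z_3 = 5, pos_x_4 = 3.5, pos_y_4 = 5.5, pos_z_4 = 10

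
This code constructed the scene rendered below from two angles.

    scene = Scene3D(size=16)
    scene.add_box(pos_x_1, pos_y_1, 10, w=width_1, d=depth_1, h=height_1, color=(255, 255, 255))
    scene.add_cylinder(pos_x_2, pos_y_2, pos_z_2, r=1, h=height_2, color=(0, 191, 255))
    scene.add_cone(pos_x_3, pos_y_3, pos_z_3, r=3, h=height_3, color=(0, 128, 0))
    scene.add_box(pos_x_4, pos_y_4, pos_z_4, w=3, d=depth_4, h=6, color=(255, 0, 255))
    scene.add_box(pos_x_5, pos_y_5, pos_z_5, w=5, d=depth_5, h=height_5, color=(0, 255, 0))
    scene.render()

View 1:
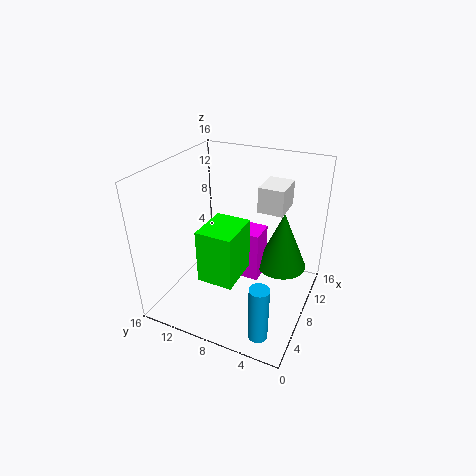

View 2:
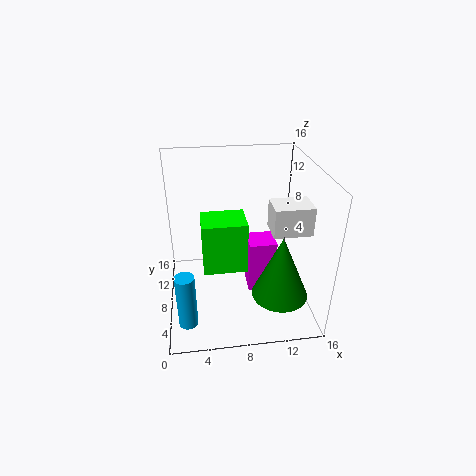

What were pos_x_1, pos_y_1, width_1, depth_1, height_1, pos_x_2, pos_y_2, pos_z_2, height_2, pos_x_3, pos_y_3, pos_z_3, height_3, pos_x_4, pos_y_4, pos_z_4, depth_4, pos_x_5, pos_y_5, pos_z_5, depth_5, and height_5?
pos_x_1 = 11; pos_y_1 = 4; width_1 = 4; depth_1 = 3; height_1 = 3; pos_x_2 = 2; pos_y_2 = 3; pos_z_2 = 1; height_2 = 6; pos_x_3 = 12; pos_y_3 = 4; pos_z_3 = 3; height_3 = 7; pos_x_4 = 9; pos_y_4 = 6; pos_z_4 = 2; depth_4 = 3; pos_x_5 = 4; pos_y_5 = 7; pos_z_5 = 4; depth_5 = 4; height_5 = 6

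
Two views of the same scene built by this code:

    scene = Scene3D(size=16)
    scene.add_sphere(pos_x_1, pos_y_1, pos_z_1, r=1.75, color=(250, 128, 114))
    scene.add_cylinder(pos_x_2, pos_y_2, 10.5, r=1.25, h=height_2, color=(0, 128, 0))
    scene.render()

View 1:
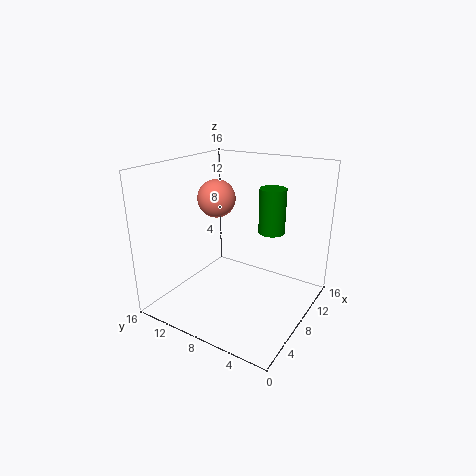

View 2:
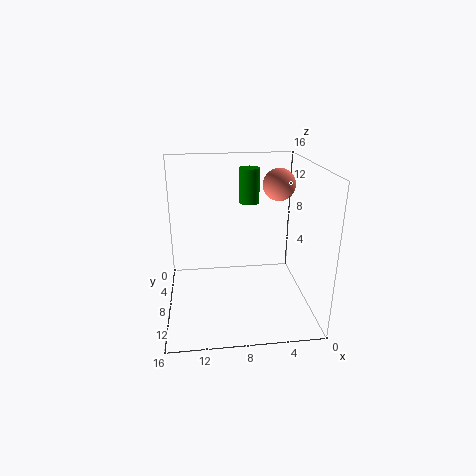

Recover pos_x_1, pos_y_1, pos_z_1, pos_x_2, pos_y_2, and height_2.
pos_x_1 = 3.5; pos_y_1 = 7.5; pos_z_1 = 13.75; pos_x_2 = 6; pos_y_2 = 3; height_2 = 4.25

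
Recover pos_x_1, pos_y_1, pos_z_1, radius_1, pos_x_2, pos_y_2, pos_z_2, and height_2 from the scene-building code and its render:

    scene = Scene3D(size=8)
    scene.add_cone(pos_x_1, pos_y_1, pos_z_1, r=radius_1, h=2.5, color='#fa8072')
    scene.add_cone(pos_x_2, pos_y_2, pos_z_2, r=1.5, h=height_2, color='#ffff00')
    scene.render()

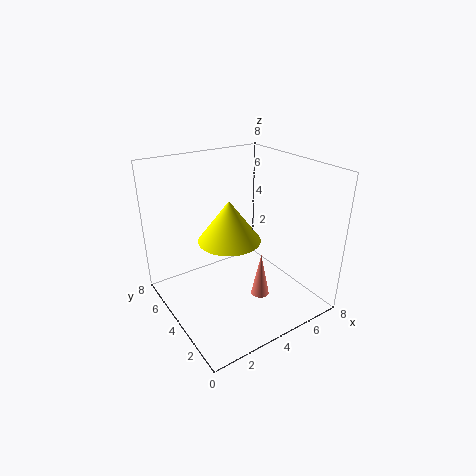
pos_x_1 = 4.5
pos_y_1 = 2.5
pos_z_1 = 1
radius_1 = 0.5
pos_x_2 = 2.5
pos_y_2 = 2.5
pos_z_2 = 5
height_2 = 2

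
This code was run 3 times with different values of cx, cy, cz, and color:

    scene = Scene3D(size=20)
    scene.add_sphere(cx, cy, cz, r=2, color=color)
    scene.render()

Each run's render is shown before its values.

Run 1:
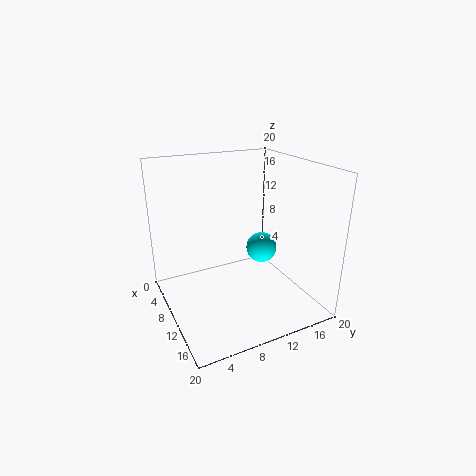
cx = 13, cy = 12, cz = 9.5, color = 'cyan'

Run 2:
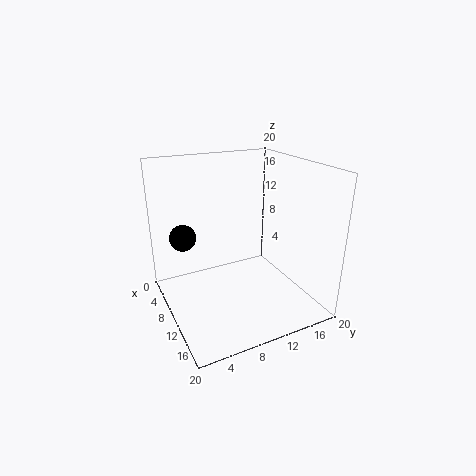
cx = 3.5, cy = 4, cz = 8.5, color = 'black'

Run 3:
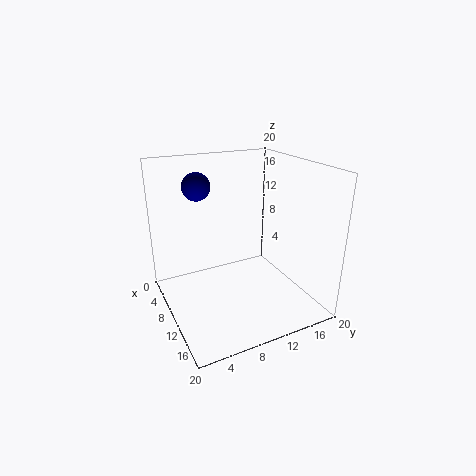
cx = 5, cy = 6, cz = 16.5, color = 'navy'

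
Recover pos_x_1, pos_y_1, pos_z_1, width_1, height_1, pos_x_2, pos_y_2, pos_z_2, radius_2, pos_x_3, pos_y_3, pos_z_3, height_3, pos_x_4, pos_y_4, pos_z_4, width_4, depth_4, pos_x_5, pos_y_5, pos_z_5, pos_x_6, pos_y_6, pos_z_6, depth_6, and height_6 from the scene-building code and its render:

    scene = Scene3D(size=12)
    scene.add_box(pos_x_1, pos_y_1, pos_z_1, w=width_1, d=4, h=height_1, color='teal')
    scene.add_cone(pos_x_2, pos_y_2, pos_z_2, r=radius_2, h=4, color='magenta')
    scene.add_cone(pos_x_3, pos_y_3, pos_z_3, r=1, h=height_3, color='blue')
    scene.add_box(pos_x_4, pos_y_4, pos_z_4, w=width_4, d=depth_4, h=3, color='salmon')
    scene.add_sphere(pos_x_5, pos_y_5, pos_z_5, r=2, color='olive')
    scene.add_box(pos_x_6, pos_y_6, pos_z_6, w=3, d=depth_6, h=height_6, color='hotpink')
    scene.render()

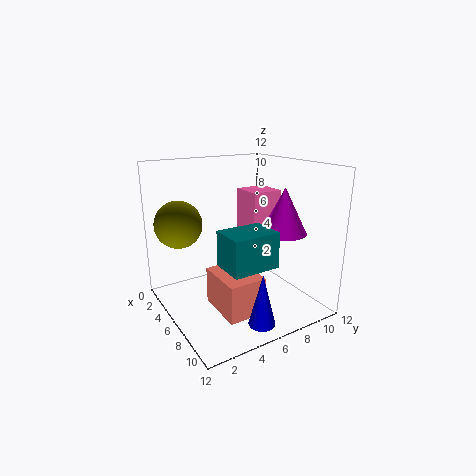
pos_x_1 = 6; pos_y_1 = 4; pos_z_1 = 4; width_1 = 3; height_1 = 3; pos_x_2 = 7; pos_y_2 = 10; pos_z_2 = 6; radius_2 = 2; pos_x_3 = 11; pos_y_3 = 5; pos_z_3 = 1; height_3 = 4; pos_x_4 = 6; pos_y_4 = 3; pos_z_4 = 1; width_4 = 4; depth_4 = 3; pos_x_5 = 3; pos_y_5 = 2; pos_z_5 = 7; pos_x_6 = 1; pos_y_6 = 9; pos_z_6 = 4; depth_6 = 3; height_6 = 5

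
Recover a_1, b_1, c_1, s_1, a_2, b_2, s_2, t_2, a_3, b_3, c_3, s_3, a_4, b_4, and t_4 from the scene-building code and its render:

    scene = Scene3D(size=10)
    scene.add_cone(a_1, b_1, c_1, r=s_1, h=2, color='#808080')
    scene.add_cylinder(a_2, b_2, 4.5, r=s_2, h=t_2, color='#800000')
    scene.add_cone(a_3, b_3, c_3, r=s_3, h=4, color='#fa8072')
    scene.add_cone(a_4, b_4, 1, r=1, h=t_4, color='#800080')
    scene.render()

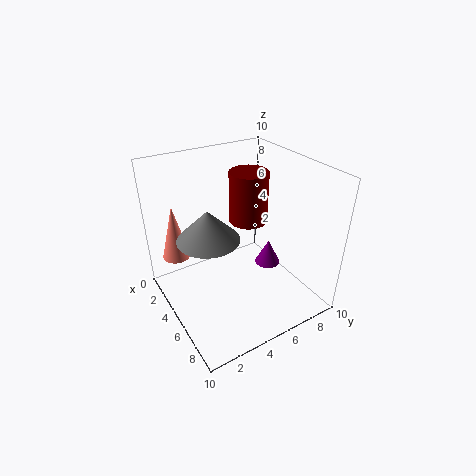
a_1 = 5.5
b_1 = 2.5
c_1 = 6
s_1 = 2
a_2 = 2.5
b_2 = 7.5
s_2 = 1.5
t_2 = 4
a_3 = 2
b_3 = 1.5
c_3 = 3
s_3 = 1
a_4 = 4
b_4 = 8.5
t_4 = 2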